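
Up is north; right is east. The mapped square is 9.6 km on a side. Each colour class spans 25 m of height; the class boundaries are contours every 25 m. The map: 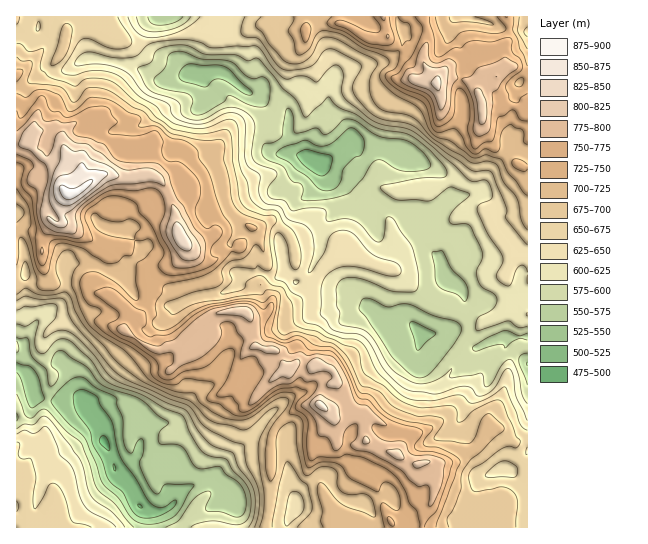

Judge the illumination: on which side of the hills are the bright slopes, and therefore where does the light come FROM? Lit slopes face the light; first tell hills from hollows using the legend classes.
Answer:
NE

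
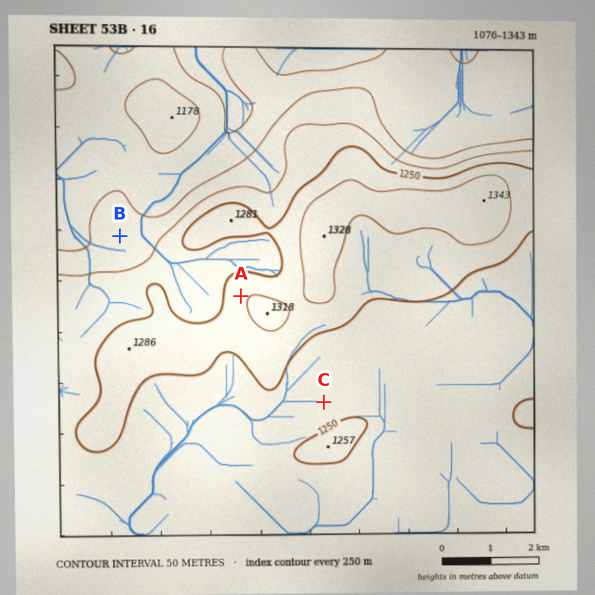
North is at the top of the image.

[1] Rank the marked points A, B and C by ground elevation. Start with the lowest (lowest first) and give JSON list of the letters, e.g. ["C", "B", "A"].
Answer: ["B", "C", "A"]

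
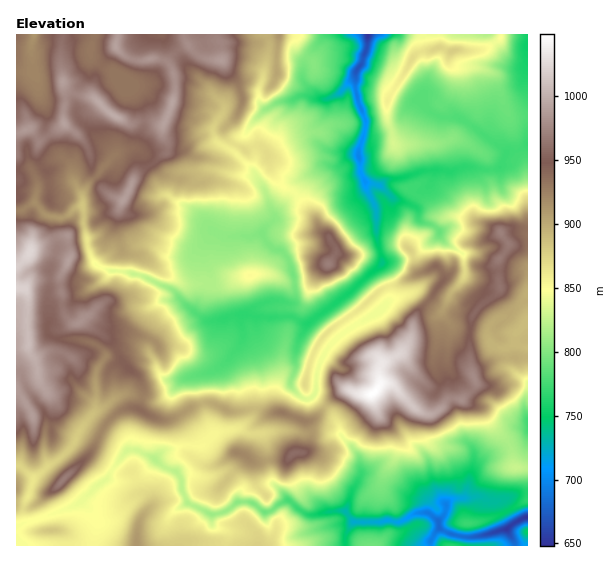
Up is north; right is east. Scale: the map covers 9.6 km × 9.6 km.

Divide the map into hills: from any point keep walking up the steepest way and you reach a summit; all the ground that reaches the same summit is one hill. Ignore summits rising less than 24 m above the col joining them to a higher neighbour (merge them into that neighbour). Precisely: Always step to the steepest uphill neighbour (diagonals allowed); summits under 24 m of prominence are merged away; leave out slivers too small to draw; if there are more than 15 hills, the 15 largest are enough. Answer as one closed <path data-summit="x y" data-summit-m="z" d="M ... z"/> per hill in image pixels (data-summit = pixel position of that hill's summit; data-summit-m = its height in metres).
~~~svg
<path data-summit="373 393" data-summit-m="1049" d="M433 170l-44 9-10 7-14-3 3 10 8 15 0 27 7 28-33 30-43 31-11 24-1 23-4 9 1 8 10 10 7 1 5-2 19 18 8 21 12 12 7 11 1 16-10 18-6 18 4 6 5 5 47 0 8-5 8 16 10 8 6-4 6-10 15 8 24 2 27-7 23-14 0-192-2-1-9 10-14-15-4 0-7 5-5 12-33-8-11-12 2-11 8-15 10-9 2-11-2-16-16-8-6-6-1-7-7-7-11-3-3-3-2-10-8-5 9-11 11-8 4-10z"/><path data-summit="30 252" data-summit-m="1024" d="M35 203l-19 9 0 253 6 2 12 11 15-13 12-7 11-11 8-18 7-7 30 16 10 12 11 0 17 9 6-6 5-3 5 0 12-5 19 1 12-12 20-4 11-5 8-10 2-11-3-25-7-20-6-11 4-9-2-23-7-1-16 6-12 0-16-12-19-20-29-14-17-4-15 0-12-5-5-5-5-13-6-42-5 1-11 10-9 1-11-3z"/><path data-summit="453 51" data-summit-m="880" d="M527 34l-158 0-6 27-7 10-1 13 2 16 8 19 0 12-6 18 1 23 4 8 3 3 12 3 10-7 18-2 14-6 32 0 9-4 31 3 8-3 6-14 10-2 10-5z"/><path data-summit="114 116" data-summit-m="998" d="M94 34l-78 1 1 176 18-8 14 14 17 0 11-10 6-2 1-14 25-31 9-7 15-4 4-5 7-17 0-12-3-8-8-14-19-20-9-4-13-10-1-12z"/><path data-summit="294 453" data-summit-m="959" d="M246 314l-5 2 2 23-4 9 6 11 8 25 2 24-3 9-14 12-24 5-12 12-19-1-22 8-5 7 9 7 9 3 7 7 5-3 25 3 16-6 14 14-2 10 0 7 12 1 8-14 7-4 8 0 16 17 16 12 7 1 14-4 18 0 6-18 10-18-1-16-7-11-12-12-8-21-19-18-5 2-7-1-11-13 4-14 1-23 11-24-14-7-27 1z"/><path data-summit="173 103" data-summit-m="994" d="M162 34l-67 0-3 7 0 18 13 10 9 4 19 20 8 14 3 8 0 12-7 17-4 4 6 2 8 7 9 16 4 18 38 23 13 16 12 7 30 0 9-3 13-15-10-28-12-20-18-18-17-10-5-8 0-8 11-16-1-7-34-35z"/><path data-summit="501 232" data-summit-m="972" d="M527 146l-10 5-10 2-6 14-3 2-13 1-10-3-13 0-9 4-19-1-5 15-11 8-9 11 8 5 2 10 3 3 11 3 7 7 1 7 23 17 1 19-14 18-8 16 0 6 4 5 7 7 7 3 26 5 5-12 7-5 4 0 14 15 11-10z"/><path data-summit="137 545" data-summit-m="913" d="M138 450l-11 0-15 19-3 7-28 25 16 19-4 19 1 7 251-1 0-9 8-15-8-10-18 0-17 4-11-5-8-8-6-1-19 12-12-10-16-1-12 9-16 3-23-13-6-13 0-9-7-9-9-3-11-9z"/><path data-summit="123 200" data-summit-m="991" d="M135 149l-6 0-15 6-26 29-5 9 1 35 7 28 4 7 8 6 39 6 29 14 27 26 8 6 12 0-7-20 1-22-8-20 0-10 9-18-20-21-33-19-4-18-9-16z"/><path data-summit="329 264" data-summit-m="971" d="M358 155l-8 2-11 9-17-1-12 9-11 18-23 21-1 6-11 10-1 7 4 7 7 6 7 1 8 11 6 18 0 20-4 4-10-2-15 1-19 13 19 3 27-1 10 6 6 0 41-30 33-30-7-28 0-27-16-36 0-13z"/><path data-summit="250 275" data-summit-m="850" d="M215 231l-4 2-6 12-1 14 8 20-1 22 7 18 32-5 8-8 13-5 10 0 5 2 7-2 2-22-6-18-8-11-11-4-8-12-9 3-30 0z"/><path data-summit="63 480" data-summit-m="970" d="M87 422l-7 7-8 18-11 11-12 7-16 14-10 32 2 12 41-13 13-7 30-27 3-7 15-18-3-7-7-6z"/><path data-summit="51 531" data-summit-m="883" d="M82 502l-16 8-49 16-1 13 7 7 70 0 4-26z"/><path data-summit="370 545" data-summit-m="793" d="M409 517l-8 5-48 0-8 14 0 9 85 1 1-5-14-8z"/><path data-summit="450 545" data-summit-m="764" d="M439 527l-8 13 0 6 84-1-9-16-28 8-17 0-11-3z"/>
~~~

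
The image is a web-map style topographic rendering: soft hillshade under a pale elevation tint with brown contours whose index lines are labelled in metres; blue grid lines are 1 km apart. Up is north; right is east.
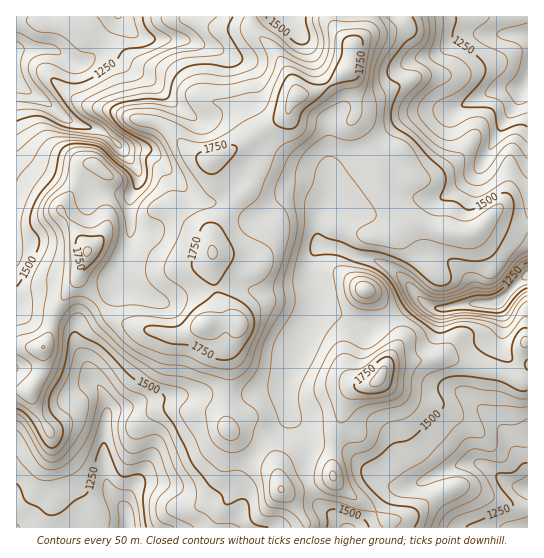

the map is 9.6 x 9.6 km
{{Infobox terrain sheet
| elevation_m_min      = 1070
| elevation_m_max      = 1850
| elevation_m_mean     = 1510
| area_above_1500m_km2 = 55.2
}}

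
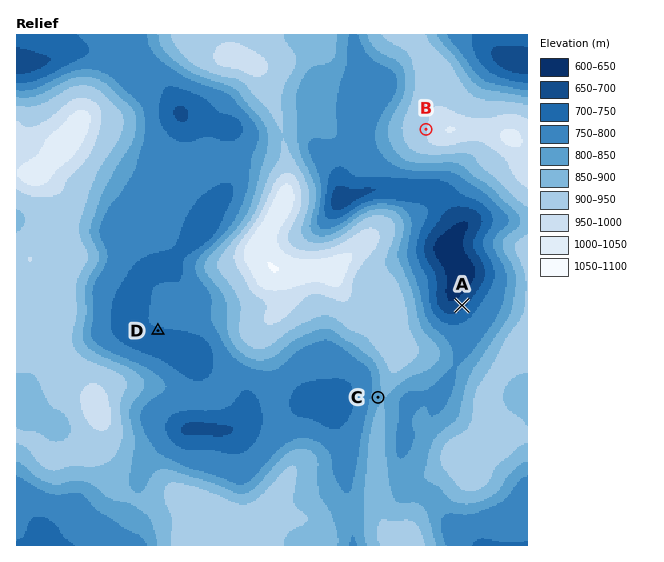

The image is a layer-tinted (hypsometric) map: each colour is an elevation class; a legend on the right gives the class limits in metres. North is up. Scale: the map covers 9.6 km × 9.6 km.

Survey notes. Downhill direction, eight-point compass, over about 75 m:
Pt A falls NW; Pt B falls W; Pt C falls W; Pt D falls S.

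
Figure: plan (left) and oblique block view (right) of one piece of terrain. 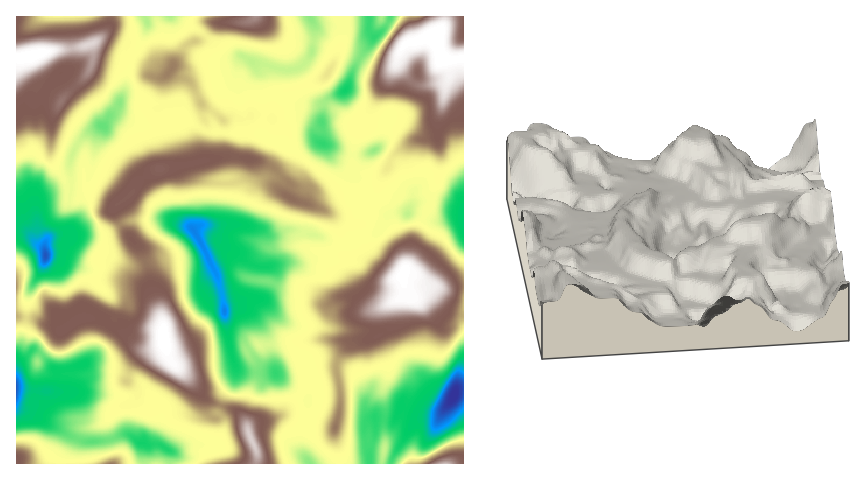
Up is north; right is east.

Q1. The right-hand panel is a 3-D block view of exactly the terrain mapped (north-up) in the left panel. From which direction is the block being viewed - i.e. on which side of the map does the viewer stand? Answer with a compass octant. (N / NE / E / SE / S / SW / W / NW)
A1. W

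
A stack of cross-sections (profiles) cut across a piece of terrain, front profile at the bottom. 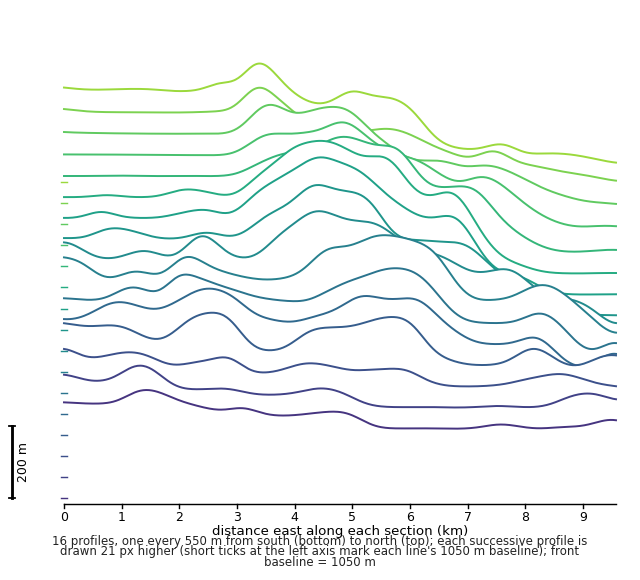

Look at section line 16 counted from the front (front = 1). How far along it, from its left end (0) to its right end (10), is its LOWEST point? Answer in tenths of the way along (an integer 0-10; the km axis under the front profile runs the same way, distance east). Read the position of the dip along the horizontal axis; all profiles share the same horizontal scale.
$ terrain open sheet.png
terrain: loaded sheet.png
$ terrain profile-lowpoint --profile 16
10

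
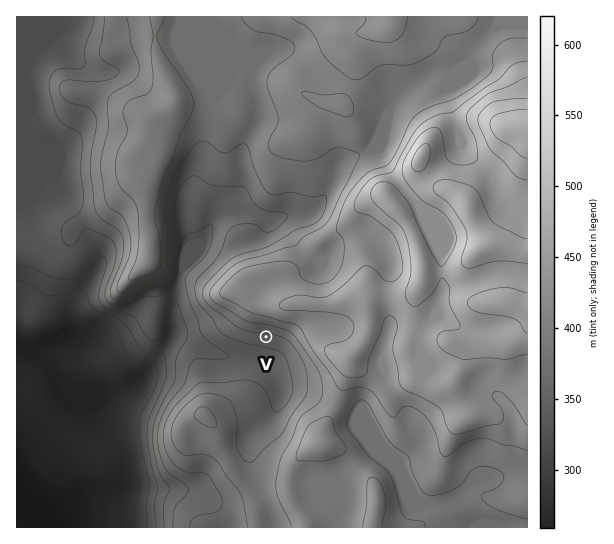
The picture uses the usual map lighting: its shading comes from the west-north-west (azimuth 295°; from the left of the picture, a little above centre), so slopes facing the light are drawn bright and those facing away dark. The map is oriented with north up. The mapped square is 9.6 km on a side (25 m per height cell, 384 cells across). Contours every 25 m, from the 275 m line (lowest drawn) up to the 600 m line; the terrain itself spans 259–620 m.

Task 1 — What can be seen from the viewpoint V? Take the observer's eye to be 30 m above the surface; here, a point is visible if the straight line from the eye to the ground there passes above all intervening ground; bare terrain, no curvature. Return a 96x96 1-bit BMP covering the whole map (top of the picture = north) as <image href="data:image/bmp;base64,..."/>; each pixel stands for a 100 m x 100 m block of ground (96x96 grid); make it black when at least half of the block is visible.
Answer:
<image width="96" height="96" href="data:image/bmp;base64,Qk2+BAAAAAAAAD4AAAAoAAAAYAAAAGAAAAABAAEAAAAAAIAEAAATCwAAEwsAAAIAAAAAAAAA////AAAAAAAAAAAAAAAAAAAAAAAAAAAAAAAAAAAAAAAAAAAAAAQAAAAAAAAAAAAAAA4AAAAAAAAAAAAAAA4AAAAAAAAAAAAAAB4AAAAAAAAAAAAAAB4AAAAAAAAAAAAAAB5gAAAAAAAAAAAAAD/gAAAAAAAAAAAAAD/gAAAAAACAAAAAAH/gAAAAAACAAAAAAP/gAAAAAACAAAAAAP/wAAAAAADcAAAAAf/4AAAAAAD+AAAAAf/8AAAAAAD+AAAAAf/+AAAAAAD/AAAAAf//wAAAAAD/gAAAA///wAAAAAD/wAAAA///wAAAAAD/wAAAB///wAAAAAD/wAAAD///4AAAAAD/wAAAH///8AAAAAD/wAAAf///8AAAAAD/wAAB////8AAAAAD/wAAB////8AAAAAD/4AAA////+AAAAAD/4AAAf///+AAAAAD/+AAAf///+AAAAAD//gAAf///+AAAAAD//8AAf///+AAAAAD//+AA////+AAAAAD///AA////+AAAAAD/4ABA////8AAAAAD/AABw////4AAAAAD+AAB4////wAAAAAA+AAB4P///AAAAAAAfAAB4B//+AAAAAAAfgABwAf/+AAAAAAAfgABwAH/8AAAAAAAfgABwAH/wAAAAAAAfwD5wAf/AAAAAAAAfwD/wB4AAAAAAAAD/AD/wA4AAAAAAAAD8AB/gAAAAAAAAAADAAB/gAAAAAAAAAAAAAA/gAAAAAAAAAAAAAAfgAAAAAAAAAAAAAAPgAAAAAAAAAAAAAAHgAAAAAAAAAAAAAABgAAAAAAAAAAAAAABAAAAAAAAAAAAAAAAAAAAAAAAAAAAAAAAAAAAAAAAAAAAAAAAAAAAAAAAAAAAAAAAAAAAAAAAAAAAAAAAAAAAAAAAAAAAAAAAAAAAAAAAAAAAAAAAAAAAAAAAAAAAAAAAAAAAAAAAAAAAAAAAAAAAAAAAAAAAAAAAAAAAAAAAAAAAAAAAAAAAAAAAAAAAAAAAAAAAAAAAAAAAAAAAAAAAAAAAAAAAAAAAAAAAAAAAAAAAAAAAAAAAAAAAAAAAAAAAAAAAAAAAAAAAAAAAAAAAAAAAAAAAAAAAAAAAAAAAAAAAAAAAAAAAAAAAAAAAAAAAAAAAAAAAAAAAAAAAAAAAAAAAAAAAAAAAAAAAAAAAAAAAAAAAAAAAAAAAAAAAAAAAAAAAAAAAAAAAAAAAAAAAAAAAAAAAAAAAAAAAAAAAAAAAAAAAAAAAAAAAAAAAAAAAAAAAAAAAAAAAAAAAAAAAAAAAAAAAAAAAAAAAAAAAAAAAAAAAAAAAAAAAAAAAAAAAAAAAAAAAAAAAAAAAAAAAAAAAAAAAAAAAAAAAAAAAAAAAAAAAAAAAAAAAAAAAAAAAAAAAAAAAAAAAAAAAAAAAAAAAAAAAAAAAAAAAAAAAAAAAAAAAAAAAAAAAAAAAAAAAAAAAAAAAAAAAAAAAAAAAAAAAAAAAAAAAAAAAAAAAAAAAAAAAAAAAAAAAAAAAAAAAAAAAAAAAAAAAAAAAAAAAAAAAAAAA="/>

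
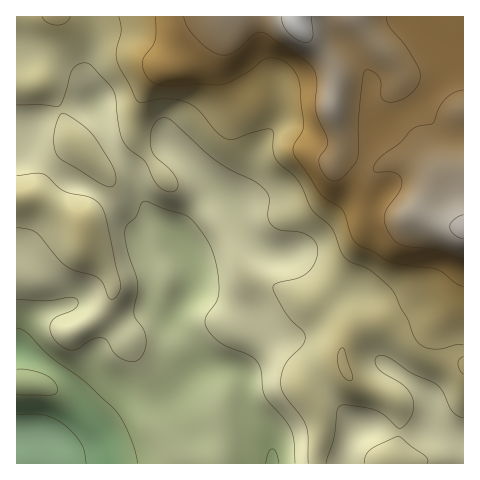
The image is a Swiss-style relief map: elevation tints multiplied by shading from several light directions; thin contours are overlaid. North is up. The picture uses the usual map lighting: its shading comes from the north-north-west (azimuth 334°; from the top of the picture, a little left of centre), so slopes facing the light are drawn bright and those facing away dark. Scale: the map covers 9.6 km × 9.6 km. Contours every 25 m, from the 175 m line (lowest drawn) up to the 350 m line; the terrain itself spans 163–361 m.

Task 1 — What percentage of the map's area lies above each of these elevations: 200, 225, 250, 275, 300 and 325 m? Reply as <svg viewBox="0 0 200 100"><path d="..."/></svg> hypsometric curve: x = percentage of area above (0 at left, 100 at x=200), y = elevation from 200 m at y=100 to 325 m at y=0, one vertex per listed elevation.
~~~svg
<svg viewBox="0 0 200 100"><path d="M190 100l-32-20-47-20-47-20-18-20-22-20"/></svg>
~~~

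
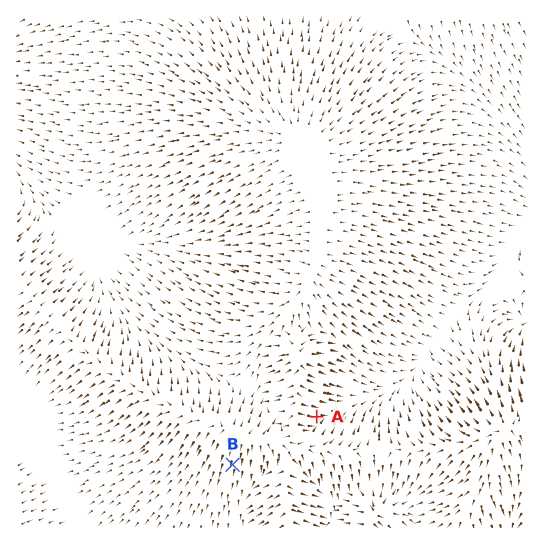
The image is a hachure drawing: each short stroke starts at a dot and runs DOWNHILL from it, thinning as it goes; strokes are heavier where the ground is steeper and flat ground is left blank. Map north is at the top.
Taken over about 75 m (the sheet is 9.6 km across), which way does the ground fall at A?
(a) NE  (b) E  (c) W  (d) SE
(b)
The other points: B S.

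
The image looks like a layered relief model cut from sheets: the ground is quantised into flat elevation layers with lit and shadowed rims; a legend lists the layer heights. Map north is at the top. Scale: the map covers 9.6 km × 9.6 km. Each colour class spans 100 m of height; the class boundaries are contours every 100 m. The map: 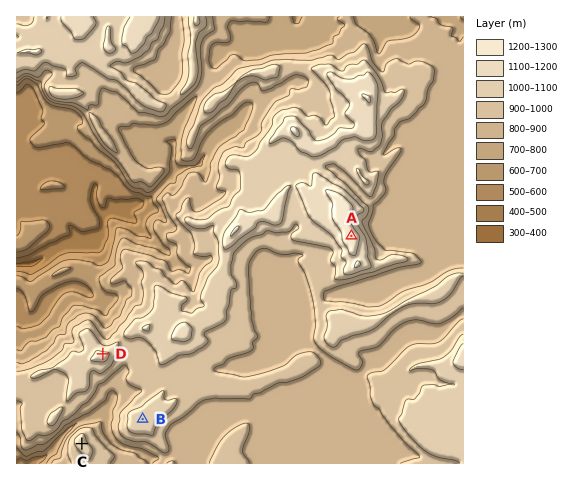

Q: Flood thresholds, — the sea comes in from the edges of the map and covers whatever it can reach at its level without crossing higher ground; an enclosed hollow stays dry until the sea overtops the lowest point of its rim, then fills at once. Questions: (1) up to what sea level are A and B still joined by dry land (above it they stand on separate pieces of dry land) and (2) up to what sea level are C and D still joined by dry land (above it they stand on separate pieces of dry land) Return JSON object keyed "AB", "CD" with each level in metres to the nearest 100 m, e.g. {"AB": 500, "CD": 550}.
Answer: {"AB": 1000, "CD": 800}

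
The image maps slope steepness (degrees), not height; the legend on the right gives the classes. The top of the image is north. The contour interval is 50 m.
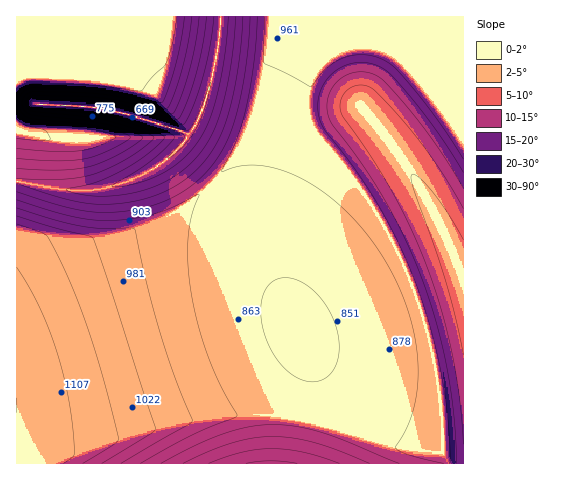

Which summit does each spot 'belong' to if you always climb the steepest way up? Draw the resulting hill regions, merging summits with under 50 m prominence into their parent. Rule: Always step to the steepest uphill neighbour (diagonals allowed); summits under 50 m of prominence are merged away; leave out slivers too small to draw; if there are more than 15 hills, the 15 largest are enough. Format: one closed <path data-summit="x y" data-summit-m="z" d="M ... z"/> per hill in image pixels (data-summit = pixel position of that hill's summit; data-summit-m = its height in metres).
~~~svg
<path data-summit="463 27" data-summit-m="996" d="M463 16l-242 1-4 40-10 39-12 31-7 7-10 17 38 37 29 37 23 40 38 81 8 25 1 26-14 67 163-1z"/><path data-summit="17 405" data-summit-m="1150" d="M178 149l-26 21-25 12-30 8-33 0-48-9 1 283 284-1 10-42 4-24-1-26-8-25-38-81-23-40-20-26z"/><path data-summit="17 82" data-summit-m="999" d="M221 16l-204 0-1 87 66 3 27 3 79 25 4-3 7-13 11-30 8-38z"/><path data-summit="17 132" data-summit-m="1017" d="M41 104l-25 0 0 76 2 2 46 8 33 0 12-2 24-9 19-9 16-12 20-21-5-5-64-20-25-5z"/>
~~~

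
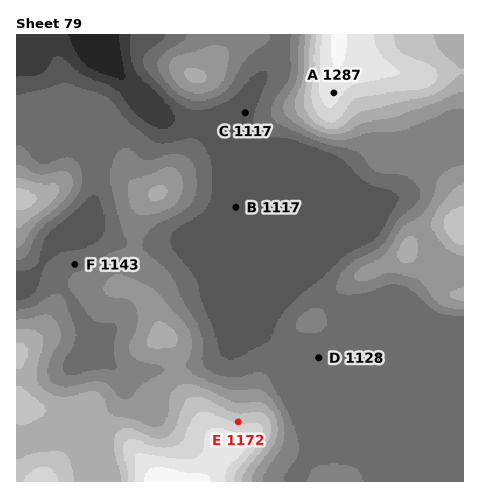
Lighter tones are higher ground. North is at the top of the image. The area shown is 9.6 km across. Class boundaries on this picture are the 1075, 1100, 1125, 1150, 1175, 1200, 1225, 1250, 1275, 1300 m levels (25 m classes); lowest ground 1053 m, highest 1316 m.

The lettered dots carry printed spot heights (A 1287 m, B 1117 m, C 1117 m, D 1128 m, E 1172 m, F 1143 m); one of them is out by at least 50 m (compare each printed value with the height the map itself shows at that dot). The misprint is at E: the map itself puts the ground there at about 1247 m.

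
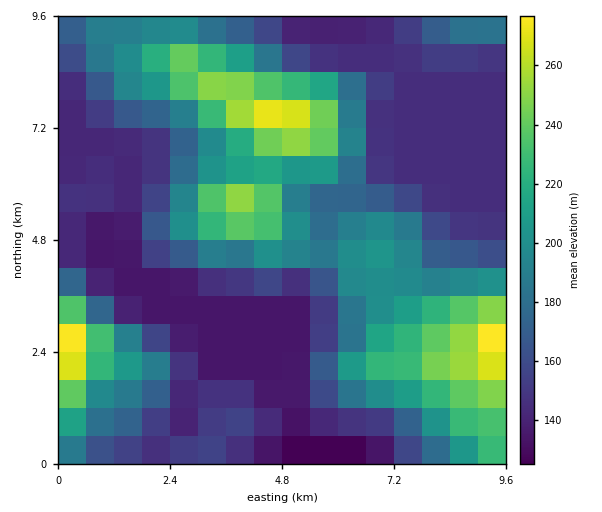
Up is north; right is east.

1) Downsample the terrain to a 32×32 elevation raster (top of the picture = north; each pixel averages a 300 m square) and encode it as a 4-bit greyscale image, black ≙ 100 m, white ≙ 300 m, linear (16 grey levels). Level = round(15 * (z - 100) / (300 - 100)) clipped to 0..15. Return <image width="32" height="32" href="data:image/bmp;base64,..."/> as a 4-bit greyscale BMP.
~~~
<image width="32" height="32" href="data:image/bmp;base64,Qk12AgAAAAAAAHYAAAAoAAAAIAAAACAAAAABAAQAAAAAAAACAAATCwAAEwsAABAAAAAAAAAAAAAAABEREQAiIiIAMzMzAERERABVVVUAZmZmAHd3dwCIiIgAmZmZAKqqqgC7u7sAzMzMAN3d3QDu7u4A////AHZURDREVDMyIiIiI0VWeJp2VVRDNEREMiIiIiNFZ4mah2ZVQzNEREMiIzMzRXiZqph2ZlQzRERDMzRERVeJqqqpd2ZVM0REMzNFVmd4maq7yod3ZUM0QzMzRXeJmaq7vNyYiHZDMzMzM0aJmZq7vM3tuZh2QzMzMzNGeZqau7zd7bqXZTMzMzMzNWeZmru83uyodUMzMzMzMzVmiZmqu93KhUMzMzMzMzM1ZniJmqu8qGQzMzMzMzMzNWd4iJmqq3ZDMzMzMzNDM0V4iId4iJlUMzMzM0RFVURWd3d3ZmZmQzMzNEVmVnd2ZniId2VVVTMzM0Vnh3eIh3d4iHdVVUQzMzNGeJmaqYdmeIh2VEREMzMzRniqu7qHZmd3dlQzM0MzM0V4q8y5hmZmZlVDMzM0RDM0Z5q7uXZmZVREMzMzM0MzNFeJmah3d2VDMzMzMzMzMzRWd4iYiZl1QzMzMzMzMzM0VneJmqu6hkMzMzMzMzMzRFZ4mszcuoZDMzMzMzM0RFVXirzd3MqFQzMzMzMzRWZmeKvMzdy6hUMzMzMzM0V3eJq7zLu7uYZEMzMzMzRWeImry7qpiHdlRDMzMzNFZ3iau7qZhlVEREQzRDMzRXd4iaqYh2VDMzMzNERERFZ3d3iIdmZUMzMzM0RVZmVWd3d3d2VVRDMzMzNEVmd3"/>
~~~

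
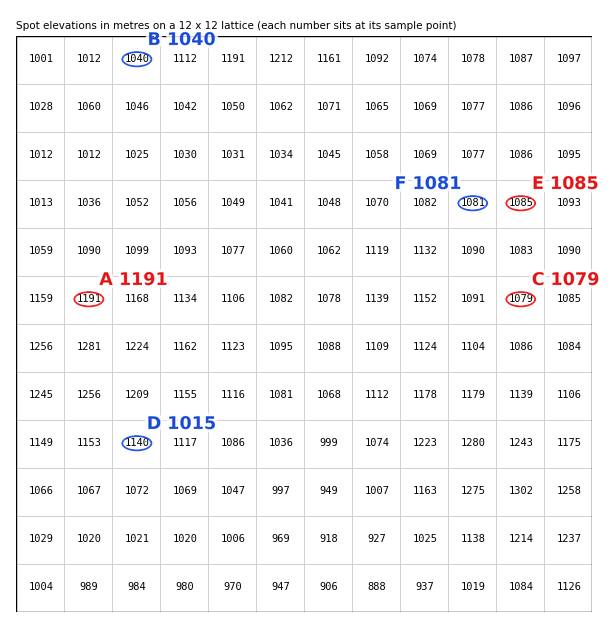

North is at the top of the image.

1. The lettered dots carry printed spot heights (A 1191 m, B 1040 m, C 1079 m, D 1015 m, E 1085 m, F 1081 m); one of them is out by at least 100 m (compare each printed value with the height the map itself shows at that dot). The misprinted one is D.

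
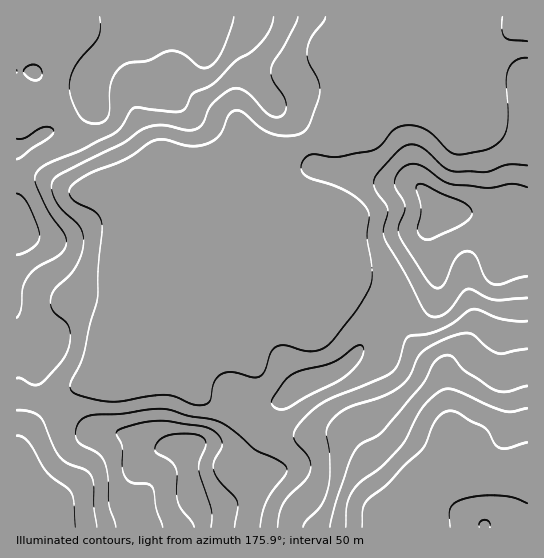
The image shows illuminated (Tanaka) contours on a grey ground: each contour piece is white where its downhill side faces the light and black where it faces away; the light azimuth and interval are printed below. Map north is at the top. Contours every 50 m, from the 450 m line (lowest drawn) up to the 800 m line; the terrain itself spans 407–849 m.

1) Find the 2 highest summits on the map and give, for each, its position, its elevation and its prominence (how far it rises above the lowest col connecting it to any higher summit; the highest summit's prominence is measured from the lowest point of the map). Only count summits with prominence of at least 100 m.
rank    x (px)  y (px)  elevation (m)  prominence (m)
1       441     211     832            174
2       187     447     832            165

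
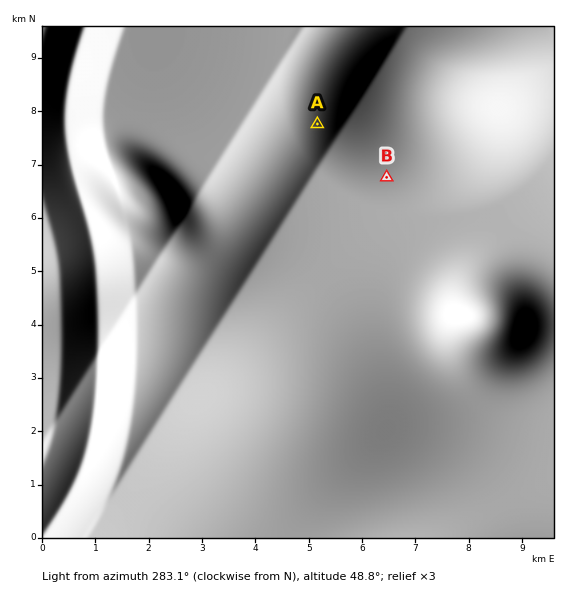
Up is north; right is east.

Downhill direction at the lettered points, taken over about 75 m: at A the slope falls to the E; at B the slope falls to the N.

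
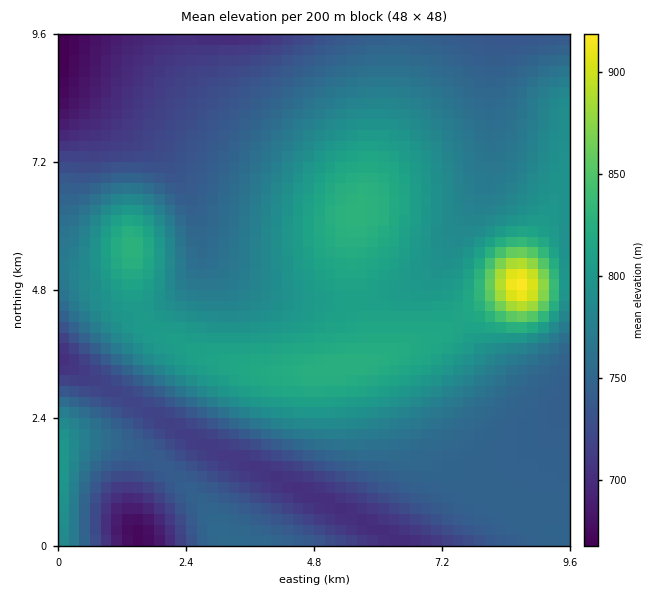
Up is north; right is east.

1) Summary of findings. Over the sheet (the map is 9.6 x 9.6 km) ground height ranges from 665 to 920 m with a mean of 765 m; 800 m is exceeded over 21.9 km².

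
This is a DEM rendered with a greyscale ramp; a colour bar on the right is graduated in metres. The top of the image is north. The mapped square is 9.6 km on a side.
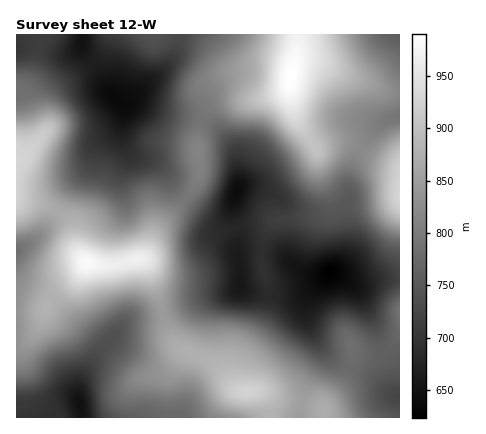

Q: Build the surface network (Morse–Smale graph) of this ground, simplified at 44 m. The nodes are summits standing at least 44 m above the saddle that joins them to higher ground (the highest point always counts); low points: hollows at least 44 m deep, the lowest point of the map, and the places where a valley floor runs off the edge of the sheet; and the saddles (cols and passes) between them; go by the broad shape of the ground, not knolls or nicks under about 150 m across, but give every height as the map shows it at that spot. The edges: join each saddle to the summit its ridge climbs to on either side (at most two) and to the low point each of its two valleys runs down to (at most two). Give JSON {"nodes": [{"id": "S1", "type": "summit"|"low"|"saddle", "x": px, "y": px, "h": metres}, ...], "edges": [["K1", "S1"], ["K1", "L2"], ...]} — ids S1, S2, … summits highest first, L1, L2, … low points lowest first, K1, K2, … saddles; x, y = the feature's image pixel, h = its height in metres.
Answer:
{"nodes": [
{"id": "S1", "type": "summit", "x": 290, "y": 78, "h": 990},
{"id": "S2", "type": "summit", "x": 86, "y": 264, "h": 983},
{"id": "S3", "type": "summit", "x": 400, "y": 194, "h": 932},
{"id": "S4", "type": "summit", "x": 16, "y": 162, "h": 931},
{"id": "S5", "type": "summit", "x": 246, "y": 392, "h": 926},
{"id": "L1", "type": "low", "x": 330, "y": 272, "h": 623},
{"id": "L2", "type": "low", "x": 118, "y": 100, "h": 638},
{"id": "L3", "type": "low", "x": 80, "y": 404, "h": 647},
{"id": "L4", "type": "low", "x": 398, "y": 34, "h": 759},
{"id": "L5", "type": "low", "x": 16, "y": 252, "h": 783},
{"id": "K1", "type": "saddle", "x": 122, "y": 264, "h": 964},
{"id": "K2", "type": "saddle", "x": 58, "y": 212, "h": 867},
{"id": "K3", "type": "saddle", "x": 162, "y": 314, "h": 845},
{"id": "K4", "type": "saddle", "x": 362, "y": 150, "h": 821},
{"id": "K5", "type": "saddle", "x": 202, "y": 120, "h": 790},
{"id": "K6", "type": "saddle", "x": 350, "y": 368, "h": 776},
{"id": "K7", "type": "saddle", "x": 92, "y": 64, "h": 667}],
"edges": [["K1", "S2"], ["K1", "L2"], ["K1", "L3"], ["K2", "S2"], ["K2", "S4"], ["K2", "L2"], ["K2", "L5"], ["K3", "S2"], ["K3", "S5"], ["K3", "L1"], ["K3", "L3"], ["K4", "S1"], ["K4", "S3"], ["K4", "L1"], ["K4", "L4"], ["K5", "S1"], ["K5", "S2"], ["K5", "L1"], ["K5", "L2"], ["K6", "S1"], ["K6", "S5"], ["K6", "L1"], ["K7", "S1"], ["K7", "S4"], ["K7", "L2"]]}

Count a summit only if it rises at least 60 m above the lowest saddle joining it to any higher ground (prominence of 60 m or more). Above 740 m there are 3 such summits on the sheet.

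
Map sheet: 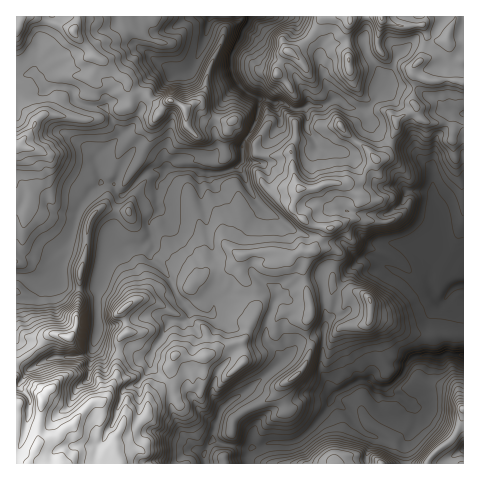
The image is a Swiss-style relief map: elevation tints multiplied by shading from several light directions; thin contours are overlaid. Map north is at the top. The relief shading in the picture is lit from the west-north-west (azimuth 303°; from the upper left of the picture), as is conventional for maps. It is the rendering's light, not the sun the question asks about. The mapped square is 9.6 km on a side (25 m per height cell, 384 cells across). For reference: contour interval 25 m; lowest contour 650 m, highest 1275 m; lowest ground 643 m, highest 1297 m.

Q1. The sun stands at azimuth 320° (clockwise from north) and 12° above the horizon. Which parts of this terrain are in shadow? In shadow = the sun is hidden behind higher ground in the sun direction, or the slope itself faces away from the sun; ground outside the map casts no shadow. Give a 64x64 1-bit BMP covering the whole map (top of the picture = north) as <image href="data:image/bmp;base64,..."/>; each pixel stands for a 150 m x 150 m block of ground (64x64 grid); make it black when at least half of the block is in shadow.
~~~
<image width="64" height="64" href="data:image/bmp;base64,Qk0+AgAAAAAAAD4AAAAoAAAAQAAAAEAAAAABAAEAAAAAAAACAAATCwAAEwsAAAIAAAAAAAAA////AAAAAAAAAD8BgABAHAAAH4HAAAAPAAAfgcAAAAcAAA+TwIAAAQAAH/HhwAAAAAw/+e/gAAAABA788fAAAEwGDHx4+AAATwYAXwB8AAAHAgAfwfwAAAODAB/j/gAAg8HAG/H9jACBwAAb8PzGAGAgAAjweAMAeHAAHHA4A4Af+AAAADD//w/4AAAAF///BfmYAGAX/wAA+JgAIDP/AABwAAAwOD4AAHOAABA4EAAAcfAAEBAYAABg8AAAEBAAACAAAAAAAAAAMAAAAAAAAABwAAAAAAAAAHAAAAAAAACAcAAAADHwAAAwAAAAO/gAADAAAAA//AAAMAAAAAH/wAAwAAAAB//AADgAAAAP/+AAGAAAAGf/4AAcAAAAAYfgABgAAAAAPeAAAAAAAAB+wAAAAAAAAA9AAAAAAAB8A+ADAIAAAAwP4AeAwAAAAA9gB4BgDAAADwAHgDAHAAAOMQcAABmgAAbgAAAAeYAAAfEAAAD7gAAD+QAQDjPAAAPYH/geAcAAA9gf+A5g4MAB2AwAjnBgAAAAAAAGeCDAACAAAAIYBtAAAAAAABg0gEAEAAAAACAQYB4AAAAPBDDgAAAAAA8AMMAAAAAADwAAwAAAAAMPAACEAGAAD4cAAAAA4AAHhwAARwDwAAADgADvwPBAAAOAAO/wcAAOAYAAzHAAAAYAgADAAA=="/>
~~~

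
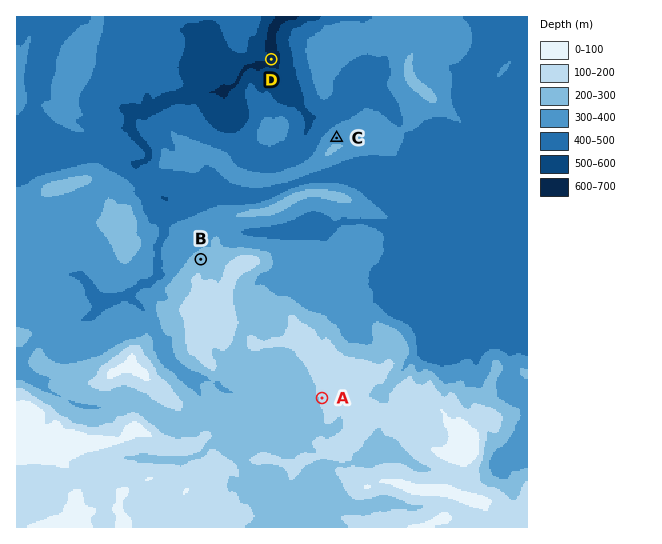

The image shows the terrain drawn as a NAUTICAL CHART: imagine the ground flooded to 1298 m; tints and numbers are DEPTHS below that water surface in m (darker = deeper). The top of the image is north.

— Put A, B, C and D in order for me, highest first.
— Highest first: A B C D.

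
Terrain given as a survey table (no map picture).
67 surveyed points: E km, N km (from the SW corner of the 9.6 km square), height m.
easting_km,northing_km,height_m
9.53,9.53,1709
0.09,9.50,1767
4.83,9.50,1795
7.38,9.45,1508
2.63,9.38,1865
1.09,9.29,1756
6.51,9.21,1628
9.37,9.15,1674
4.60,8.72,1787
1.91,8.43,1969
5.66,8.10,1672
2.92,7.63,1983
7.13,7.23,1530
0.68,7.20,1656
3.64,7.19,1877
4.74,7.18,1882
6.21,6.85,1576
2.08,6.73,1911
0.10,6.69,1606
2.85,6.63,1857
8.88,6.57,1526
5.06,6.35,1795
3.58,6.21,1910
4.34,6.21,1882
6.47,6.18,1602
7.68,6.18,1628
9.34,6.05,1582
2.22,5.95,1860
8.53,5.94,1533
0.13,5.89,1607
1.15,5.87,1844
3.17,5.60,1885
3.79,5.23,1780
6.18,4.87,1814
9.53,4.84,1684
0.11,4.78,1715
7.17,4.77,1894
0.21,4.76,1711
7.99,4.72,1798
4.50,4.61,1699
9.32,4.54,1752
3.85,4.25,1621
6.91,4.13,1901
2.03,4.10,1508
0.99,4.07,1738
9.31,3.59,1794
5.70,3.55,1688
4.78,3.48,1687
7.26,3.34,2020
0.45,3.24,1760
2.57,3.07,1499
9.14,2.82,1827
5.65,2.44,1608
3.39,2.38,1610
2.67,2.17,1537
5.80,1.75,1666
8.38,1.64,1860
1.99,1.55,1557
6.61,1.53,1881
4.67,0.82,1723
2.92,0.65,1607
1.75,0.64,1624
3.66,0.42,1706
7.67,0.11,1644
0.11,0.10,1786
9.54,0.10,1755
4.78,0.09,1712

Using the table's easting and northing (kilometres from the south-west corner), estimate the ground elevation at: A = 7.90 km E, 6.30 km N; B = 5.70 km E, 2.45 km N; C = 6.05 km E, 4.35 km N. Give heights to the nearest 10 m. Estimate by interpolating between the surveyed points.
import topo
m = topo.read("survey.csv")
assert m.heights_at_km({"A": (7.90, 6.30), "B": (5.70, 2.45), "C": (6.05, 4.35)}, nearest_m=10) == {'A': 1620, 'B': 1610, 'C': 1750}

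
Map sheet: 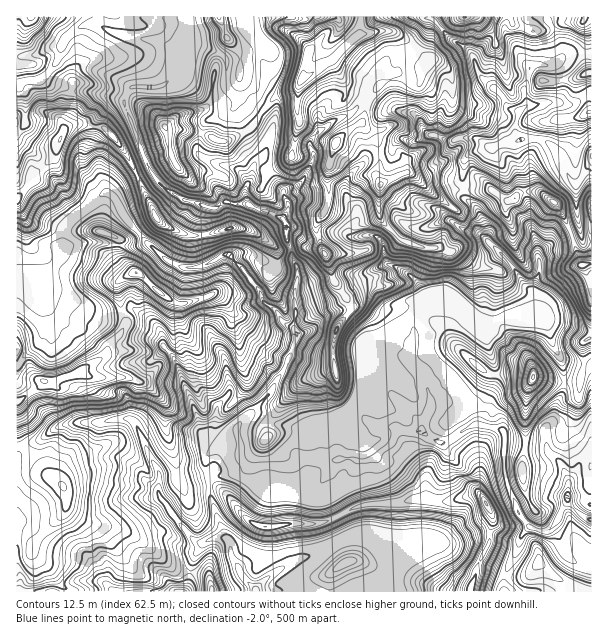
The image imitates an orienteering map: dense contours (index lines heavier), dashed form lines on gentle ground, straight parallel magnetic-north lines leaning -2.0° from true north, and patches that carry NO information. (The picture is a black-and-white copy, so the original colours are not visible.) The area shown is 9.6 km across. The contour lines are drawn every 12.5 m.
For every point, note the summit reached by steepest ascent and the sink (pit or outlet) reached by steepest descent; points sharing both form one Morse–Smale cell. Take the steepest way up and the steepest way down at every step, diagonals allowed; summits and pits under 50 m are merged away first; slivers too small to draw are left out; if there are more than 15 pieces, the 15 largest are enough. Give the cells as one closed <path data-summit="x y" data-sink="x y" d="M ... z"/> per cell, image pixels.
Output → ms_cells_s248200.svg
<path data-summit="302 80" data-sink="567 497" d="M429 16l-179 1 0 10 10 12 0 9-4 9 0 26-4 7-14 8 31 22 3 3 0 8-6 19-2 6-10 8-2 15-6 9 1 15 11 7 23 7 6 11 7 1 12 11 24-8 15 2 5 2 27 0 7 9 0 9 4 10-23 10-23 0-10 4-27 6-9-2 2-10-5-12-21 4-26-11-9 0-7 4 16 15 13 18 5 12 8 5 8 11 15 12 1 9-12 30-12 21-31 32-5 6 0 6-6 2-22 19-2 13 6 8 15-1 18-7 49-4 11 20 13 2 18-26 17-2 4 4 8 0 10-4 17-15 6-13 25 2 15 10 8 0 18-12 12-6 4 0 6-11 1-14 7-16 0-18-6-15-4-23 17-9 23 1 12-4-1-21-13-12-11-18-29-28-1-20-6-10-11-9 0-6-12-1-9 6-8 0-19-20-10-5 2-10 3-4 9-6 11-3 5-5 16-39-1-27-3-6-8-9-9-2-3-6 4-18 7-10z"/><path data-summit="137 273" data-sink="567 497" d="M108 193l-4 0-9 6-28 25-5 12-2 22-13 18-23-4-8 3 0 90 2 1 4-7 21-21 3-18-6-27 5-15 3 9 6 7 21 7 18 12 21 1 20-6 12 8 16 17 1 12 11 12 6 12 1 9 11 21 13 42 7 5 4 0 14-10 6-2 0-6 5-6 31-32 20-37 4-20-16-15-8-11-8-5-5-12-13-18-18-18-4 0-18 11-12 3-9 0-18-8-39-38-13-24z"/><path data-summit="60 138" data-sink="567 497" d="M186 16l-87 0-1 9-14 0-9 5-11 11-9 24-10 11-7 4-12 0-10 6 1 188 7-2 23 4 13-18 2-22 5-12 28-25 9-6 7 1 11-12 28-14-8-15-10-33-6-10-2-11 8-13 29 0 11-9 3-9 9-9 0-12 4-18z"/><path data-summit="302 80" data-sink="591 156" d="M512 22l-3 0-4 5 4 13-3-3-11 0-6 3-15 16-10-10-11-4-13-16-6 4-2 6-4 18 2 5 10 3 11 15 1 27-16 39-5 5-11 3-9 6-3 4-2 10 10 5 19 20 8 0 9-6 12-1 0-30 6-5 31-10 15-2 5-3 19 0 9 5 9 8 12 27 5 5 7-5 2-8 8-7 0-69-5 1-15 8-30-1-15 3-3-19 5-19 7-4 15 2 6-4 5-5 0-10-11-21-11 5-9 0z"/><path data-summit="486 504" data-sink="567 497" d="M479 424l-15 6-18 12-8 0-15-10-25-2-6 13-17 15-10 4-8 0-4-4-17 2-12 19-2 6 17 31 14-8 16-4 27 0 17-5 36 3 28-9 3 1 12 19 1 9-3 8 0 12-14 25-6 24 33 1 3-22 10-15 6-19 8-9-12-14-10-25-4-21 0-35-6-4z"/><path data-summit="165 126" data-sink="567 497" d="M182 62l-7 6-3 9-8 8-32 1-8 13 2 11 6 10 14 44 10 15 11 11 18 10 10 2 14 6 7 0 8-6 22 2 0-16 6-9 2-15 10-8 2-6 6-19 0-8-36-26-10-10-1-3-3 2-16 0-18-7-7-7z"/><path data-summit="44 381" data-sink="567 497" d="M45 278l-5 15 6 27-2 13-4 9-24 24 0 35 2 1 18-12 8-8 7 0 26-9 6 0 10 5 36 0 14 4 15 12 10 13-4 16 17 62 5 3 23-2 3-9-6-9 0-10 11-11-5-1-7-5-13-42-11-21-1-9-6-12-11-12-1-12-4-4-12-13-12-8-20 6-21-1-15-11-24-8-6-7z"/><path data-summit="302 80" data-sink="255 591" d="M126 418l-22 4-38 2-12 4-12 11-10 5-6 6 18 21 20 17 3 9 0 12 4 3 18 11 25 5 21 8 38 32 16 4 5-17 10-12-9-2-8-8-25-33-4-6 0-23-12-21-10-25z"/><path data-summit="302 80" data-sink="567 497" d="M545 318l-3 0 6 9 4 15 12 24 0 26-8 13-2 11-8 12 1 19-41-3-2 6 1 26 12 34 11 15 11 5 9 0 4-2 10 15 3 11 7 6 19 8 1-235z"/><path data-summit="44 381" data-sink="255 591" d="M83 373l-6 0-26 9-7 0-8 8-20 12 0 24 6 18 5 4 27-20 12-4 38-2 21-4 6 2 5 5 10 25 12 21 0 23 20 28 20 20 6 0 9-4 12 0-14-38-1-14-24 2-5-3-3-6-2-17-12-39 4-16-5-8-17-15-17-6-36 0z"/><path data-summit="486 504" data-sink="255 591" d="M477 493l-28 9-36-3-17 5-27 0-16 4-13 8 10 20 22-1 19 8 1 24-1 8-7 13 0 4 86 0 6-25 14-25 0-12 3-8-6-18-5-7z"/><path data-summit="302 80" data-sink="567 497" d="M26 450l-10 8 0 133 104 1 6-28-4-7-26-31-12-4-17-13 0-12-3-9-14-12z"/><path data-summit="156 218" data-sink="567 497" d="M149 169l-27 13-10 10 0 3 16 27 39 38 18 8 9 0 12-3 18-11 7 2 6-3 9 0 26 11 9 0 13-4-8-23 0-13-5-7-23-7-10-6-24-2-8 6-7 0-14-6-10-2-18-10z"/><path data-summit="533 377" data-sink="567 497" d="M540 316l-16 3-23-1-17 9 4 23 6 15 0 18-6 12-1 13-7 17 21 5 4 5 1 9 40 4 0-20 8-12 2-11 8-13 1-15-1-11-12-24-4-15z"/><path data-summit="554 203" data-sink="591 156" d="M540 139l-19 0-5 3-15 2-31 10-6 5 0 30 28 1 14 10 6 0 6-6 7-2 17 1 16 13 13 28 2 2 5-1 2-2 0-6-4-23 0-19-6-6-12-27-9-8z"/>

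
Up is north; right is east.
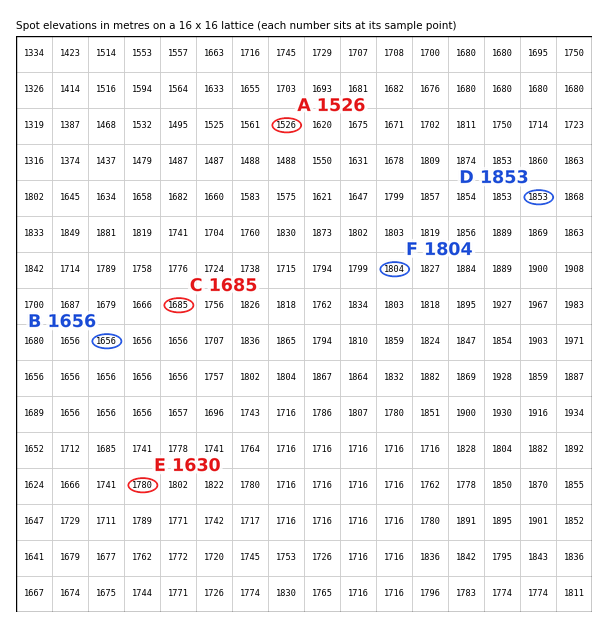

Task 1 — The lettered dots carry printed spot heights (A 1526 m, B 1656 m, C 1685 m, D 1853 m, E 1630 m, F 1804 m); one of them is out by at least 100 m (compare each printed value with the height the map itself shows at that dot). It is E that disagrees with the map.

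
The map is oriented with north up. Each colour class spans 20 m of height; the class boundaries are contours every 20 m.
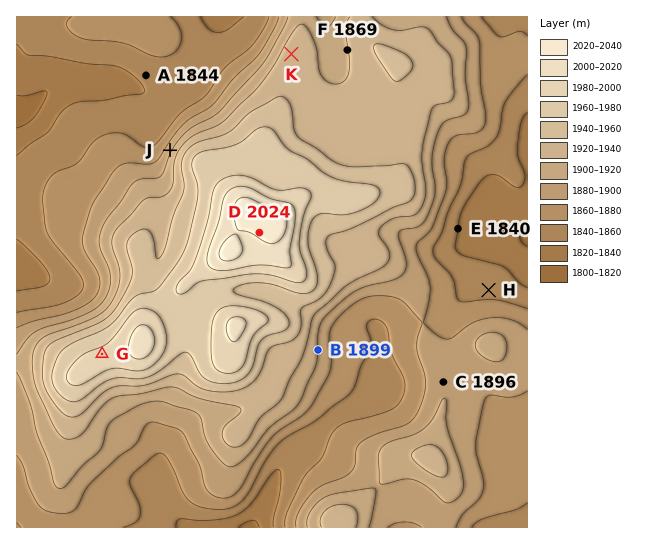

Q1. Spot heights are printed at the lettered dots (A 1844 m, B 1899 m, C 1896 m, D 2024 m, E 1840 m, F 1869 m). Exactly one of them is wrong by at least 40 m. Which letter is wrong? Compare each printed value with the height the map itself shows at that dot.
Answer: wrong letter F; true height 1919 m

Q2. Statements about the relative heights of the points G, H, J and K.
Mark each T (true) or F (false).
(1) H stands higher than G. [F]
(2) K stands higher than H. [T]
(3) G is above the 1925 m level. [T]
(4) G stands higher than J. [T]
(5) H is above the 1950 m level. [F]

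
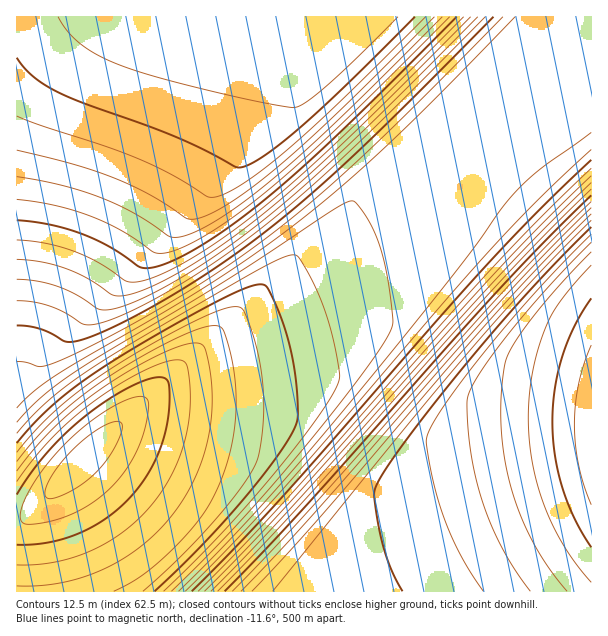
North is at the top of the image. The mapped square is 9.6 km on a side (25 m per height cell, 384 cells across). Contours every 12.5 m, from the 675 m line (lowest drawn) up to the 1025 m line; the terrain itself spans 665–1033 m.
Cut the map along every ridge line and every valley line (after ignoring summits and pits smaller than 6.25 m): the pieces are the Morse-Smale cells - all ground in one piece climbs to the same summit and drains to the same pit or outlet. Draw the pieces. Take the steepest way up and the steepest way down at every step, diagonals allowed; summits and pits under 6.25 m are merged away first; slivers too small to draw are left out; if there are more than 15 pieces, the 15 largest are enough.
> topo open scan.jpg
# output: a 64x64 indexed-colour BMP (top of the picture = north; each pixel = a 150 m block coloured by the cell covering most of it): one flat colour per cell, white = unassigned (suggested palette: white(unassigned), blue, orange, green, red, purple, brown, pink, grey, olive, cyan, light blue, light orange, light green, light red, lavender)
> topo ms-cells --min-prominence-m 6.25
<image width="64" height="64" href="data:image/bmp;base64,Qk12CAAAAAAAAHYAAAAoAAAAQAAAAEAAAAABAAQAAAAAAAAIAAATCwAAEwsAABAAAAAAAAAA////ALR3HwAOf/8ALKAsACgn1gC9Z5QAS1aMAMJ34wB/f38AIr28AM++FwDox64AeLv/AIrfmACWmP8A1bDFABEREREREREREREREREREREREREREREREREREREREREREREREREREREREREREREREREREREREREREREREREREREREREREREREREREREREREREREREREREREREREREREREREREREREREREREREREREREREREREREREREREREREREREREREREREREREREREREREREREREREREREREREREREREREREREREREREREREREREREREREREREREREREREREREREREREREREREREREREREREREREREREREREREREREREREREREREREREREREREREREREREREREREREREREREREREhERERERERERERERERERERERERERERERERERERERERESIRERERERERERERERERERERERERERERERERERERERERIiEREREREREREREREREREREREREREREREREREREREREiIhERERERERERERERERERERERERERERERERERERERESIiIRERERERERERERERERERERERERERERERERERERERIiIiEREREREREREREREREREREREREREREREREREREREiIiIhERERERERERERERERERERERERERERERERERERESIiIiIRERERERERERERERERERERERERERERERERERERIiIiIiEREREREREREREREREREREREREREREREREREREiIiIiIhERERERERERERERERERERERERERERERERERESIiIiIiIRERERERERERERERERERERERERERERERERERIiIiIiIiEREREREREREREREREREREREREREREREREREiIiIiIiIhERERERERERERERERERERERERERERERERESIiIiIiIiIhERERERERERERERERERERERERERERERERIiIiIiIiIiIREREREREREREREREREREREREREREREREiIiIiIiIiIiERERERERERERERERERERERERERERERESIiIiIiIiIiIhERERERERERERERERERERERERERERERIiIiIiIiIiIiIREREREREREREREREREREREREREREREiIiIiIiIiIiIiERERERERERERERERERERERERERERESIiIiIiIiIiIiIhERERERERERERERERERERERERERERIiIiIiIiIiIiIiIREREREREREREREREREREREREREREiIiIiIiIiIiIiIiERERERERERERERERERERERERERESIiIiIiIiIiIiIiIhERERERERERERERERERERERERERIiIiIiIiIiIiIiIiIREREREREREREREREREREREREREiIiIiIiIiIiIiIiIiERERERERERERERERERERERERESIiIiIiIiIiIiIiIiIhERERERERERERERERERERERERIiIiIiIiIiIiIiIiIiIREREREREREREREREREREREREiIiIiIiIiIiIiIiIiIiIRERERERERERERERERERERESIiIiIiIiIiIiIiIiIiIiERERERERERERERERERERERIiIiIiIiIiIiIiIiIiIiIhEREREREREREREREREREREiIiIiIiIiIiIiIiIiIiIiIRERERERERERERERERERESIiIiIiIiIiIiIiIiIiIiIiERERERERERERERERERERIiIiIiIiIiIiIiIiIiIiIiIhEREREREREREREREREREiIiIiIiIiIiIiIiIiIiIiIiIRERERERERERERERERESIiIiIiIiIiIiIiIiIiIiIiIiERERERERERERERERERIiIiIiIiIiIiIiIiIiIiIiIiIhEREREREREREREREREiIiIiIiIiIiIiIiIiIiIiIiIiIRERERERERERERERESIiIiIiIiIiIiIiIiIiIiIiIiIiERERERERERERERERIiIiIiIiIiIiIiIiIiIiIiIiIiIhEREREREREREREREiIiIiIiIiIiIiIiIiIiIiIiIiIiIRERERERERERERESIiIiIiIiIiIiIiIiIiIiIiIiIiIiERERERERERERERIiIiIiIiIiIiIiIiIiIiIiIiIiIiIhEREREREREREREiIiIiIiIiIiIiIiIiIiIiIiIiIiIiIRERERERERERESIiIiIiIiIiIiIiIiIiIiIiIiIiIiIiERERERERERERIiIiIiIiIiIiIiIiIiIiIiIiIiIiIiIhEREREREREREiIiIiIiIiIiIiIiIiIiIiIiIiIiIiIiIRERERERERESIiIiIiIiIiIiIiIiIiIiIiIiIiIiIiIiERERERERERIiIiIiIiIiIiIiIiIiIiIiIiIiIiIiIiIhEREREREREiIiIiIiIiIiIiIiIiIiIiIiIiIiIiIiIiIRERERERESIiIiIiIiIiIiIiIiIiIiIiIiIiIiIiIiIiERERERERIiIiIiIiIiIiIiIiIiIiIiIiIiIiIiIiIiIhEREREREiIiIiIiIiIiIiIiIiIiIiIiIiIiIiIiIiIiIhERERESIiIiIiIiIiIiIiIiIiIiIiIiIiIiIiIiIiIiIRERERIiIiIiIiIiIiIiIiIiIiIiIiIiIiIiIiIiIiIiEREREiIiIiIiIiIiIiIiIiIiIiIiIiIiIiIiIiIiIiIhERESIiIiIiIiIiIiIiIiIiIiIiIiIiIiIiIiIiIiIiIhER"/>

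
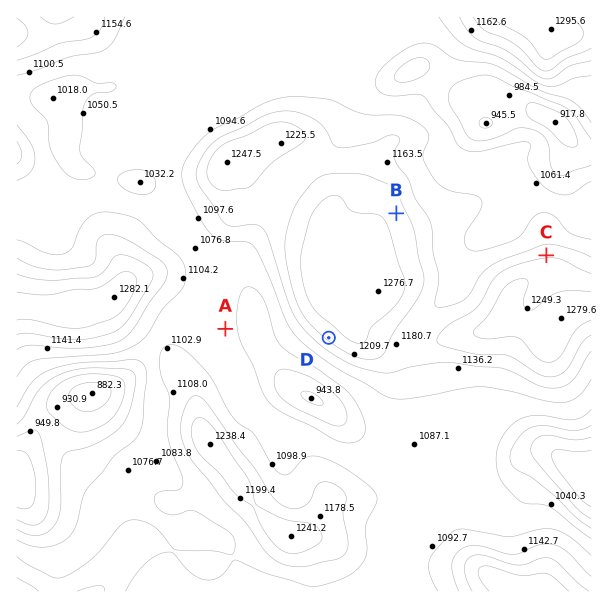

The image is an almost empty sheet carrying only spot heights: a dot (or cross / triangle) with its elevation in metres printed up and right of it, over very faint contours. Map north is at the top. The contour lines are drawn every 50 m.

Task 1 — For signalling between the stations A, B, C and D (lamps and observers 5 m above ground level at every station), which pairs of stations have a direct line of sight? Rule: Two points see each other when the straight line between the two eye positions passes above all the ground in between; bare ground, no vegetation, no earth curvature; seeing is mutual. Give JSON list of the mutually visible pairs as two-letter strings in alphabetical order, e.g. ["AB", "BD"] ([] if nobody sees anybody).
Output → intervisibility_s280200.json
["AD", "BC"]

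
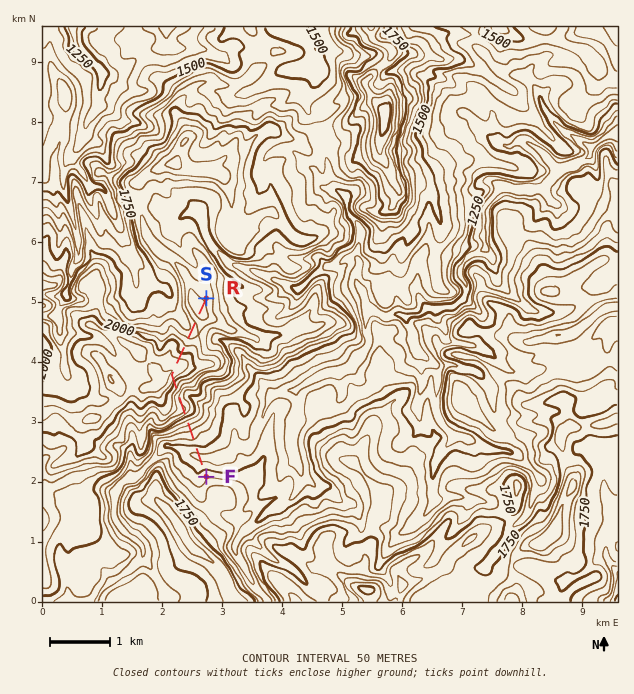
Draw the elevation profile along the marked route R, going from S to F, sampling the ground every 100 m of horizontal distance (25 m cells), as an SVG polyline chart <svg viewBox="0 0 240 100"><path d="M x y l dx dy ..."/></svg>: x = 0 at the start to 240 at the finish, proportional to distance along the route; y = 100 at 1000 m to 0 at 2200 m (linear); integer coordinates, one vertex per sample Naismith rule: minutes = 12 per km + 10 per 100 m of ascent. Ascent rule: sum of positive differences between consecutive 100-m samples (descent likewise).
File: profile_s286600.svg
<svg viewBox="0 0 240 100"><path d="M0 22l8-1 7-2 8 1 7 3 8 4 7 1 8-2 7-3 8-3 7-4 8-3 7-3 8-1 7 0 8 5 7 6 8 6 7 4 8-1 7 0 8 4 7 8 8 6 7 4 8 2 7 4 8 3 7 3 8 0 7-2 8-4 7-2"/></svg>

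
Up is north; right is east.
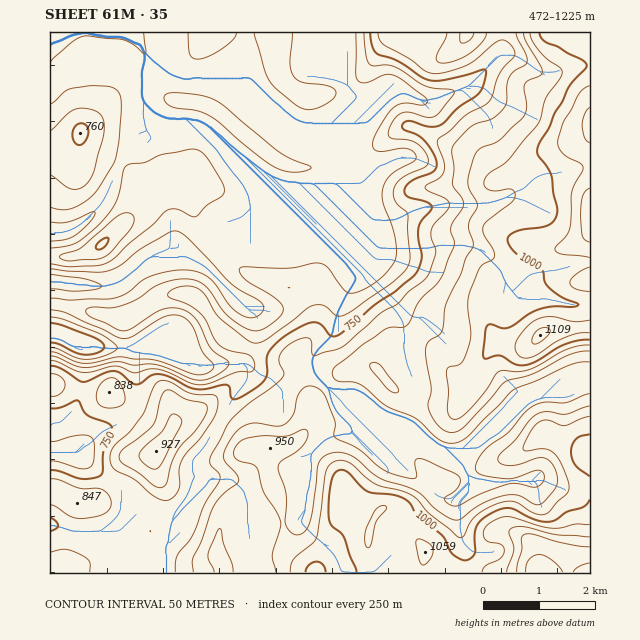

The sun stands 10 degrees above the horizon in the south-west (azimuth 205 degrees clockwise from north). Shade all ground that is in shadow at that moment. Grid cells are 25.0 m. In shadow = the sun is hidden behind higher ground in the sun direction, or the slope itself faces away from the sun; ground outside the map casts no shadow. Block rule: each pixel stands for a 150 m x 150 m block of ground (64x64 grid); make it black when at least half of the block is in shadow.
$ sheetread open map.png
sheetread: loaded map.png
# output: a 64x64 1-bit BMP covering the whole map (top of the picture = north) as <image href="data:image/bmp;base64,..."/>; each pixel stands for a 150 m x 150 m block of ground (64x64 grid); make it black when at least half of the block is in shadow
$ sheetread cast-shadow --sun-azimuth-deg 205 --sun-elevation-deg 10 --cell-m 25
<image width="64" height="64" href="data:image/bmp;base64,Qk0+AgAAAAAAAD4AAAAoAAAAQAAAAEAAAAABAAEAAAAAAAACAAATCwAAEwsAAAIAAAAAAAAA////AAAAAAAAAAAAAAAAAAAAAAAAAAAAGAAAAAAAAAMQAAAAAAEAPwAAAAAABwD/AAAAAAAPgf8AAAAAAB+f/wAAAAAAH7//AAAAAAH/v/8/AAAAA/+f/v8AAAAP/A/8/gAAAB/4A/j8AAAAP/4A8PgAAAB/+AAAeAAAAH/4AAAAAADwPwAAAAAAAfgeAAAAAAAA+AwAABgAAAAwAAAAfwAAAAAAAAB/AAHwAAAAAD8AA/ABAAAAHAHH+AAAAAAA///8AAAAAAD///4AAAAAAP///AAAAAAA///wAEAAAAD//+GAQAAAAHx/x4wAAAAAOAOPz4AAAHwAAB+AgAAAfweAH4AAAAA+/8A/AAAAABj/wPwAAQAAAH4P+AAAAAAAAAfwMAAAAAAAA/AAAAAAAAAA4AAAAAAA8AAAAAAAAAD4AAAAAAAAAHwAAAAAAAAAHgAAAAAAAAAAAAAAAAAAAAAAAAAAAAAAAAAAAAAAAAAAAAAAAAAAAAAAAAAAOAAAAAAAAAA8AAAAAAAAADgAAAAAAAAAAAAAAAAAAAAAAAAAAAAAAAAAAAAAAAAABAAAAAAAAAA+AAAIAAAAAHwAAAgAAAAAfAAAAAAAAAA4AAAAAAAAAAAAAAAAAAAAAAAAAAAAAAAAAAAAAAAAAAAAAAAAAAAAAAAAAAAAAAAAAAAAAAAAAAAAAA=="/>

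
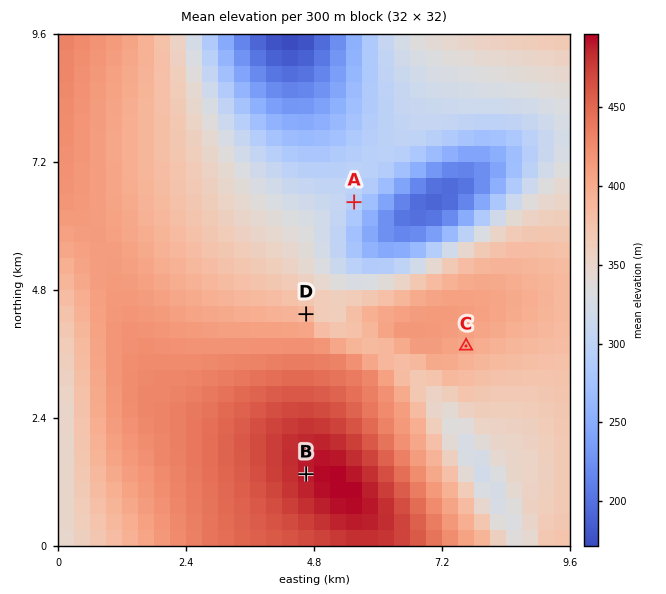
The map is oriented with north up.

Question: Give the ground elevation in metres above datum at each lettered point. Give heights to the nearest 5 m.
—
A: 295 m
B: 490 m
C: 405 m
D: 390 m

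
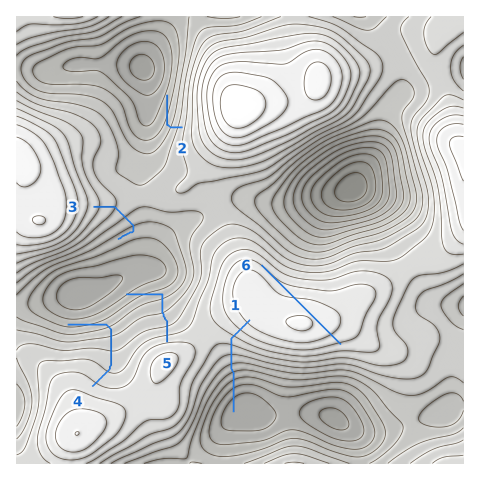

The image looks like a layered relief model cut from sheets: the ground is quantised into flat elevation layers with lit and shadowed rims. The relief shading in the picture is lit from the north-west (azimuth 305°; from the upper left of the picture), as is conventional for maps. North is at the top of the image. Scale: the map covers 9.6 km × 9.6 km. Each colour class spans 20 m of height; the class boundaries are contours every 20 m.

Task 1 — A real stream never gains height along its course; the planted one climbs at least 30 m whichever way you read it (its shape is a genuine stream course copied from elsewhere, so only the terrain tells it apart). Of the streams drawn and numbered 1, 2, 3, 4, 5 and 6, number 6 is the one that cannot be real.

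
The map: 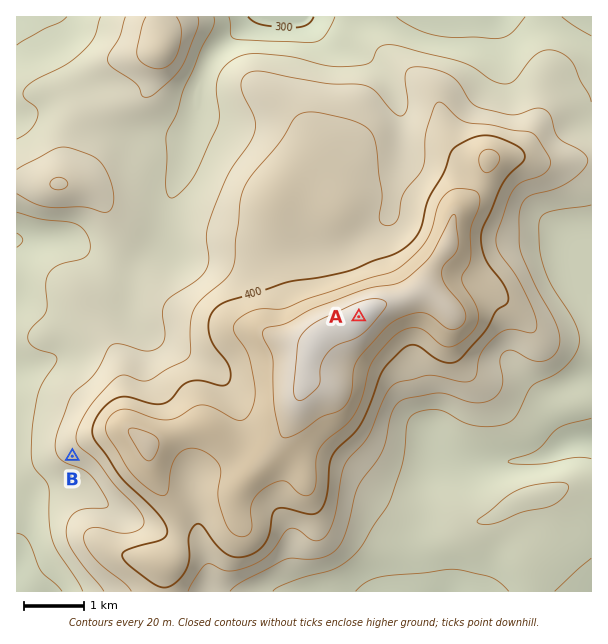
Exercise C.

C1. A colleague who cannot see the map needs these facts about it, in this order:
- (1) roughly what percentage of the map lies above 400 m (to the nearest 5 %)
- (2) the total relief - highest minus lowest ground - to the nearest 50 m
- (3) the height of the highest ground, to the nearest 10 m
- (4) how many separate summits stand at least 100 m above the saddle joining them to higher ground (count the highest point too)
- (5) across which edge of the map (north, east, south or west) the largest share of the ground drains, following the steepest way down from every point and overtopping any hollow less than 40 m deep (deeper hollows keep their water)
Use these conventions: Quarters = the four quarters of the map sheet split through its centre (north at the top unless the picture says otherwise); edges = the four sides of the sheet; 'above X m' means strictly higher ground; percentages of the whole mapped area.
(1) Ground above 400 m makes up about 20 % of the sheet.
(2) The total relief is about 150 m.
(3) The highest point reaches roughly 470 m.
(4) Counting only tops that stand 100 m proud, the map has 1 summit.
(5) The largest share of the runoff leaves by the northern edge.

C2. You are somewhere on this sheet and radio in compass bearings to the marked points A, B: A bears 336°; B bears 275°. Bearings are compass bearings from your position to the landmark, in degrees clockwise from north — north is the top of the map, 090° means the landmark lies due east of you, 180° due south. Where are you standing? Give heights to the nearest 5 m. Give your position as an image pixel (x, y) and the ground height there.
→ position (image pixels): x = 435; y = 488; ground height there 330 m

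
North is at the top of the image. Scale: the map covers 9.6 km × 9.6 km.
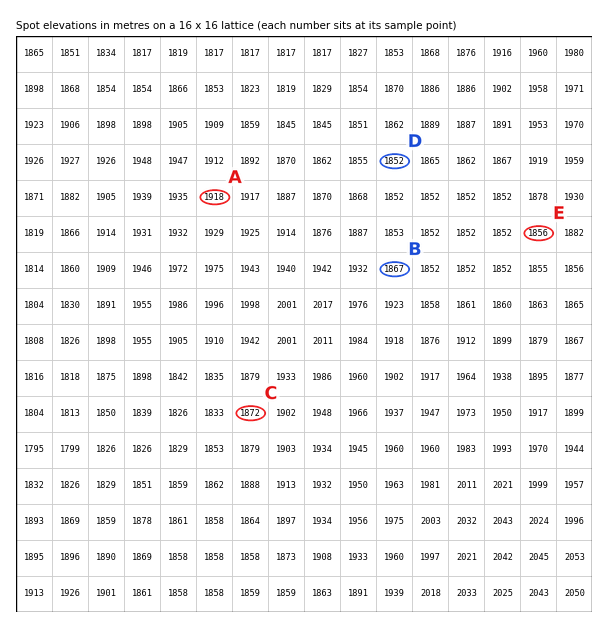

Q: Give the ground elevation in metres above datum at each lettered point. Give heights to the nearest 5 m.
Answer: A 1920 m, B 1865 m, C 1870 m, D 1850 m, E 1855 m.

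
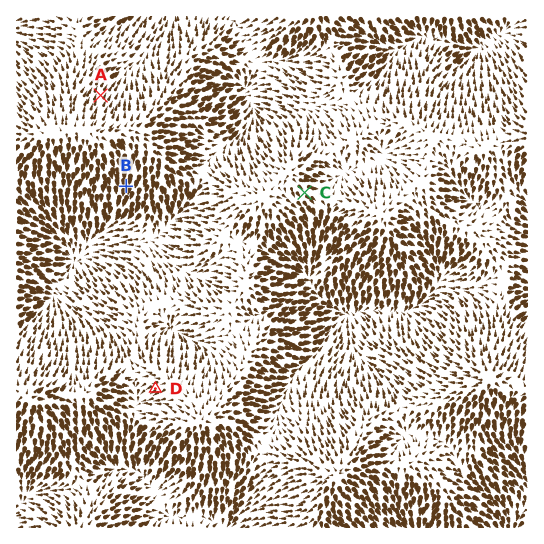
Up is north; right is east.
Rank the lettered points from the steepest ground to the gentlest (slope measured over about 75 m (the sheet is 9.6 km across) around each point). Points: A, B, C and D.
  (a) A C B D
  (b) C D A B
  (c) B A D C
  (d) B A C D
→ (c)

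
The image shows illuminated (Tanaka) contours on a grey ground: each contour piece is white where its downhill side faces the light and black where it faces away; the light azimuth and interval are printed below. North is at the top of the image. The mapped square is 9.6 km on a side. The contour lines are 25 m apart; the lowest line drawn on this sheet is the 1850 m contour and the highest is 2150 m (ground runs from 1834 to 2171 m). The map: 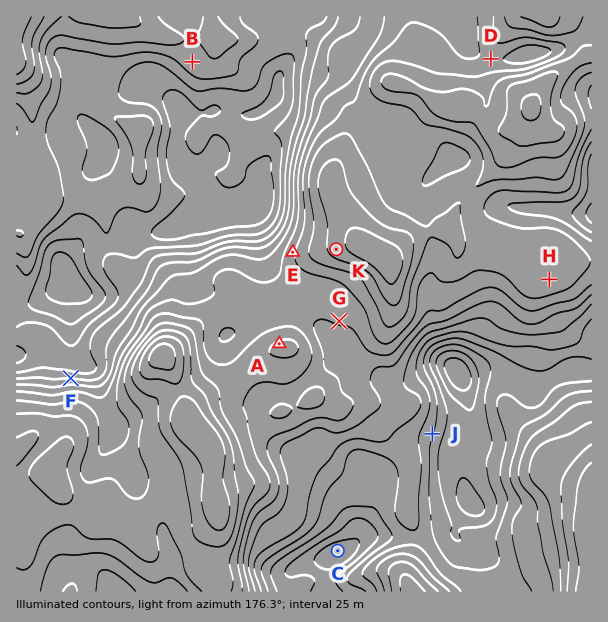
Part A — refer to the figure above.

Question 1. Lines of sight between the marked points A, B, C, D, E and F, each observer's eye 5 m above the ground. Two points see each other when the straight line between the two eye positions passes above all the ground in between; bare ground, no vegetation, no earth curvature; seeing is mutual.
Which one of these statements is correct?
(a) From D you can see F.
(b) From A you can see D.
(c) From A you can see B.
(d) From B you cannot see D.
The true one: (d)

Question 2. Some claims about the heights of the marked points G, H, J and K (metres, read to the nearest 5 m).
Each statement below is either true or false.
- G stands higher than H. true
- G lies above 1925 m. true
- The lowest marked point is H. false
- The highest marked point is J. true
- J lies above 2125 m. false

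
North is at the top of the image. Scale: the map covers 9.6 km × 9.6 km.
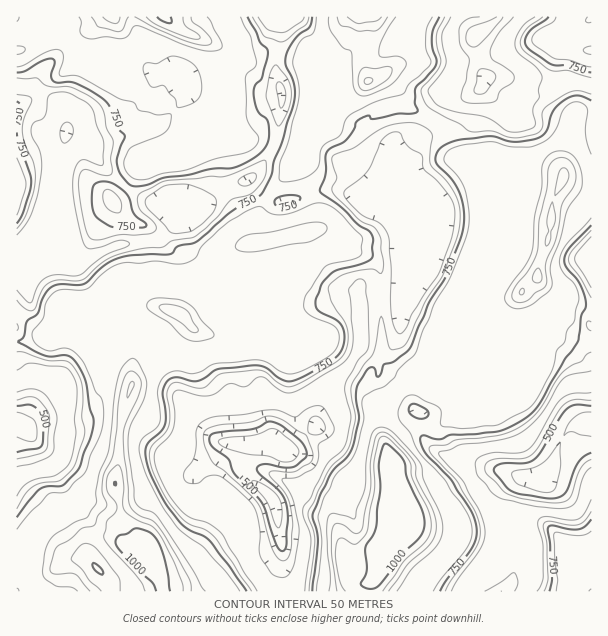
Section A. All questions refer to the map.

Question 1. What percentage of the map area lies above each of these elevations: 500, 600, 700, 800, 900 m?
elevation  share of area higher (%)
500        97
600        92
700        65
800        47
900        8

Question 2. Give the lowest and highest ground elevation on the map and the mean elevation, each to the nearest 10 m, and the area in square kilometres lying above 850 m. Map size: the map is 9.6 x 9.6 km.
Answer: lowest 420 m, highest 1020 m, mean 750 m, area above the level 11.4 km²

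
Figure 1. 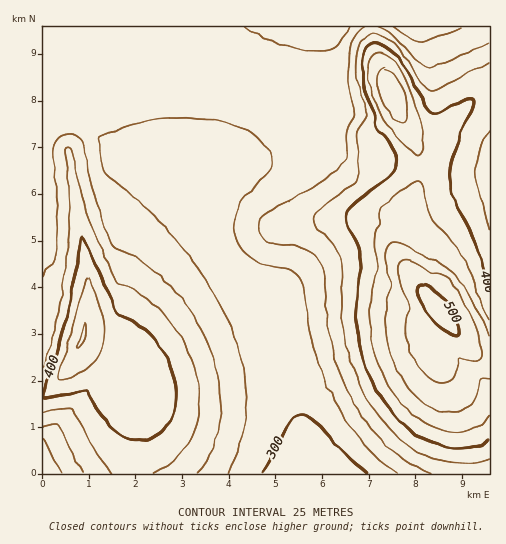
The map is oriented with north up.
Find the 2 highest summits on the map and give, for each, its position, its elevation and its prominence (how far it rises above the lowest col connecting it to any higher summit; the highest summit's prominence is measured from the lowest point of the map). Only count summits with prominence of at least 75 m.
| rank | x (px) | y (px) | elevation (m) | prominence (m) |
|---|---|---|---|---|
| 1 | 438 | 310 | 509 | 224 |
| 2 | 82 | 337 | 452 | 125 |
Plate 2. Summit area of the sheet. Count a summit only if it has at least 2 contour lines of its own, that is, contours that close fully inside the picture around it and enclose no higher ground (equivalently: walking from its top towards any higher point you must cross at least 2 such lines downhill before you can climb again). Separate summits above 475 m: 1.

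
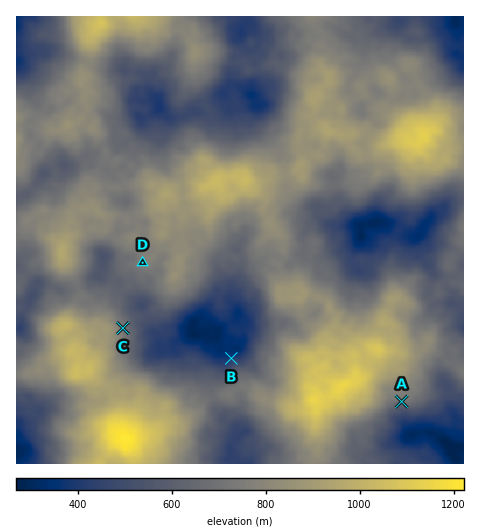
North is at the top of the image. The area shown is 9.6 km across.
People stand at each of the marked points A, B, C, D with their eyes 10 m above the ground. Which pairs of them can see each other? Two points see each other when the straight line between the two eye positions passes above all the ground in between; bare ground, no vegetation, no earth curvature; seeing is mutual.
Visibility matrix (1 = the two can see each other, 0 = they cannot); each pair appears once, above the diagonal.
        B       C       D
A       0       0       0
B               1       0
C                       1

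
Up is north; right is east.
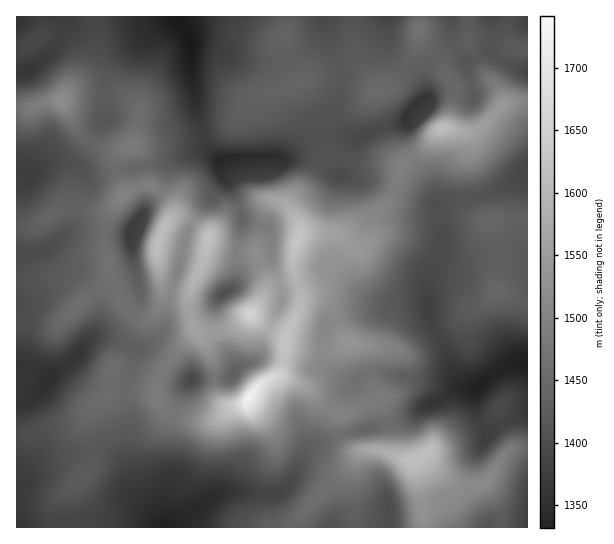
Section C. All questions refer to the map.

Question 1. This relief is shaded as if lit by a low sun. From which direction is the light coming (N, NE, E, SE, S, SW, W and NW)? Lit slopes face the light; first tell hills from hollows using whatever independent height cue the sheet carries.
SE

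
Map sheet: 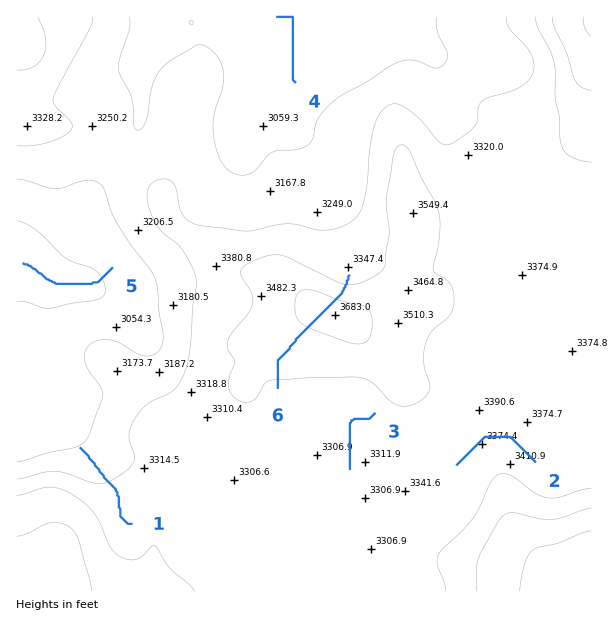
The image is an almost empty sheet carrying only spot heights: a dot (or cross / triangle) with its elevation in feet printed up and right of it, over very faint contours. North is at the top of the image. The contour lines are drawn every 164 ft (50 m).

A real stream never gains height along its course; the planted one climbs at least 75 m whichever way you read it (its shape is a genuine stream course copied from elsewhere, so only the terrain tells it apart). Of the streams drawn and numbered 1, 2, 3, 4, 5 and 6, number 6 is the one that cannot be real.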